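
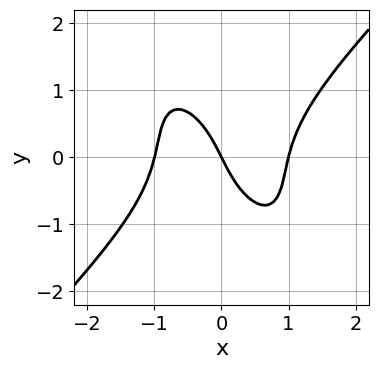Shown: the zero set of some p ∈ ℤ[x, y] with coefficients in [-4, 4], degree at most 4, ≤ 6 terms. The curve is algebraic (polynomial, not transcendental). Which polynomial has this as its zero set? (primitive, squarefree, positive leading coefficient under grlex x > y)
(a) The degree is 3 — a generic line meets the curve in up to 3 points.
(b) From the visible intercepts: one y-axis crossing is at y = 0; the x-axis gridline crossings are at x ∈ {-1, 0, 1}.
(c) These observations pin down the coefficients.

2*x^3 - x*y^2 - y^3 - 2*x - y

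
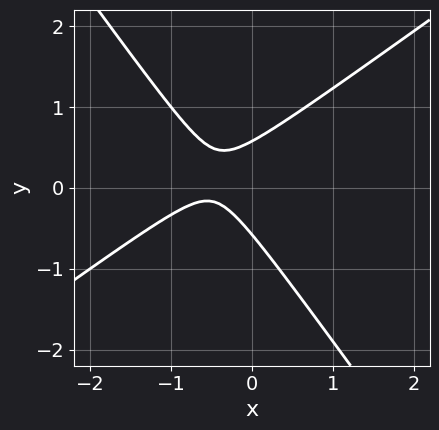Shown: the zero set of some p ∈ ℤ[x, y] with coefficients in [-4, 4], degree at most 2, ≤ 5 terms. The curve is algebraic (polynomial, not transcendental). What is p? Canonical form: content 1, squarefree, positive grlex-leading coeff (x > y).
First, the degree is 2 — a generic line meets the curve in up to 2 points.
Then, against the integer gridlines: it misses every integer gridline on the x-axis.
Finally, putting this together gives p.

3*x^2 - 2*x*y - 3*y^2 + 3*x + 1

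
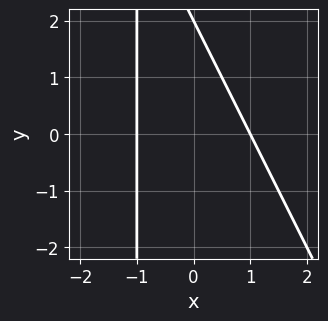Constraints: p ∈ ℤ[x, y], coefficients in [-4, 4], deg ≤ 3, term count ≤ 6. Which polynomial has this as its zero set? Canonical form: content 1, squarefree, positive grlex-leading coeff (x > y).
2*x^2 + x*y + y - 2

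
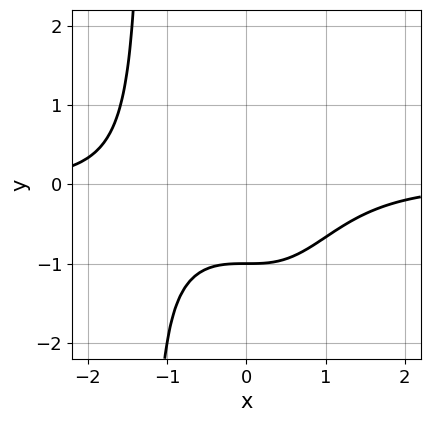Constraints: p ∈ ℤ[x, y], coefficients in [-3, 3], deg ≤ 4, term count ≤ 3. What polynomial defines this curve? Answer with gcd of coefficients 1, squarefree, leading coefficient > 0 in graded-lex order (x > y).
(a) Degree: the shape is more complex than any degree-3 curve, so deg p = 4.
(b) Reading off the gridlines: it meets the y-axis at y = -1 (among the integer gridlines); the curve avoids every integer x-axis point in the box.
(c) The integer polynomial consistent with all of this is the stated p.

x^3*y + 2*y + 2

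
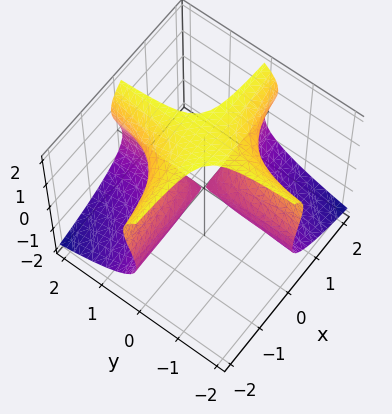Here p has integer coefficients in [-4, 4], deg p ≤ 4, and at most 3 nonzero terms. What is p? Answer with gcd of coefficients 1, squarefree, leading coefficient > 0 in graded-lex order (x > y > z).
First, deg p = 3.
Then, observable constraints: every point of the x-axis in the box is on the surface; it meets the z-axis at z = 2 (among the integer gridlines); every point of the y-axis in the box is on the surface.
Finally, together with the visible shape, these determine p as stated.

z^3 - 2*x*y - 2*z^2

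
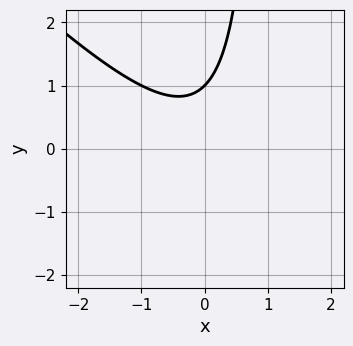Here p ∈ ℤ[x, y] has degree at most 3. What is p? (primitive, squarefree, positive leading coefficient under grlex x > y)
x^2 + x*y - y + 1

1. Degree: the shape is more complex than any degree-1 curve, so deg p = 2.
2. From the axis intercepts and sections: it meets the y-axis at y = 1 (among the integer gridlines); the curve avoids every integer x-axis point in the box.
3. Matching integer coefficients to the picture gives p.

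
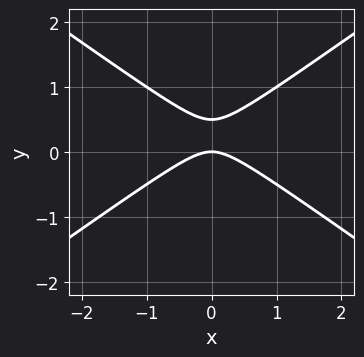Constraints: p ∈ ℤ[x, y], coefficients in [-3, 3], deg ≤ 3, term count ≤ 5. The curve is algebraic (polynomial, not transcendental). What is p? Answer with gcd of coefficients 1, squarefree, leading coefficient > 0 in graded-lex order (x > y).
x^2 - 2*y^2 + y

First, degree: no degree-1 curve has this shape, so deg p = 2.
Next, symmetries: the x ↦ −x reflection is a symmetry, so x appears only in even powers.
Next, checking where it meets the axes: it crosses the y-axis at the gridline y = 0; it meets the x-axis at x = 0 (among the integer gridlines).
Finally, the integer polynomial consistent with all of this is the stated p.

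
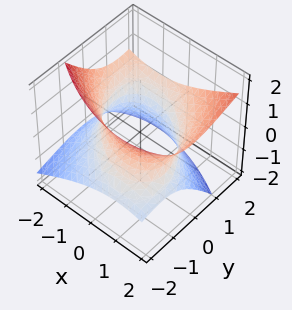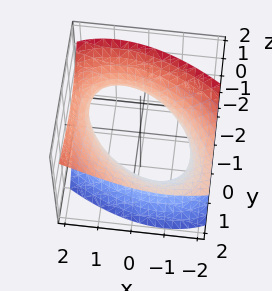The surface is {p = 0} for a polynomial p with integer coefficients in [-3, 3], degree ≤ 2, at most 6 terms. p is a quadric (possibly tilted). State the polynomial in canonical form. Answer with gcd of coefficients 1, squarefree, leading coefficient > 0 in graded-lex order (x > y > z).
x^2 + x*y + y^2 - 2*y*z - 2*z^2 - 2

1. deg p = 2. A generic line meets the surface in up to 2 points.
2. Reading off the gridlines: no z-intercept at any integer in the box.
3. Solving for integer coefficients yields p as stated.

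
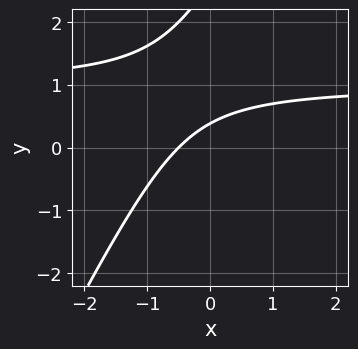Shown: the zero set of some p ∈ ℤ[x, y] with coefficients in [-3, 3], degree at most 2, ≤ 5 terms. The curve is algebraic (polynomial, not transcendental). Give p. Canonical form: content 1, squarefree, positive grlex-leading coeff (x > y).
(a) The degree is 2 — no degree-1 curve has this shape.
(b) Solving for integer coefficients yields p as stated.

2*x*y - y^2 - 2*x + 3*y - 1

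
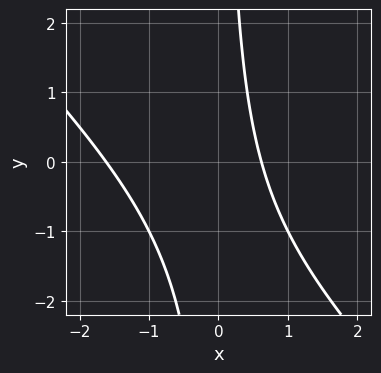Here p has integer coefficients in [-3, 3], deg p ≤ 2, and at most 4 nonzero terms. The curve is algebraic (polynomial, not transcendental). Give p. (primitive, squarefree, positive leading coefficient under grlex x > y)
1. deg p = 2.
2. From the visible intercepts: it misses every integer gridline on the y-axis.
3. Fitting integer coefficients to these (and the overall shape) gives p.

x^2 + x*y + x - 1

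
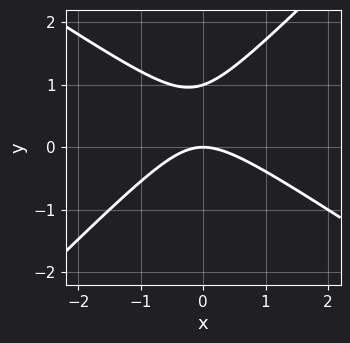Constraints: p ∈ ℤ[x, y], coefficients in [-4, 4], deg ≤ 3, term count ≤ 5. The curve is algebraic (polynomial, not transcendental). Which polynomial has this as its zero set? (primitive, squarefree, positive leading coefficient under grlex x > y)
2*x^2 + x*y - 3*y^2 + 3*y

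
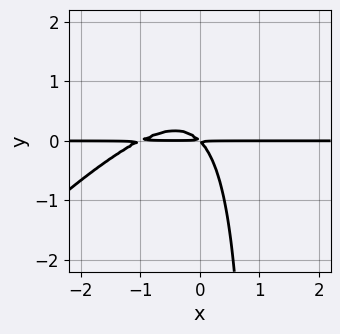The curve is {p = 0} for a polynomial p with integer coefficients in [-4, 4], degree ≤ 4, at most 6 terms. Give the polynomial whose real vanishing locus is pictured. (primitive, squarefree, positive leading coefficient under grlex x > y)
First, degree: a generic line meets the curve in up to 3 points, so deg p = 3.
Then, from the visible intercepts: the visible x-axis segment lies entirely on the curve.
Finally, putting this together gives p.

x^2*y - x*y^2 + x*y + y^2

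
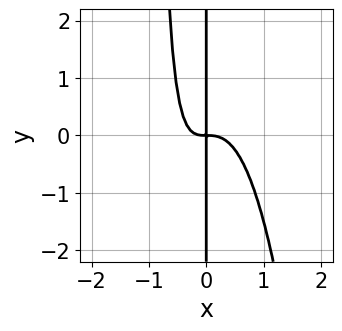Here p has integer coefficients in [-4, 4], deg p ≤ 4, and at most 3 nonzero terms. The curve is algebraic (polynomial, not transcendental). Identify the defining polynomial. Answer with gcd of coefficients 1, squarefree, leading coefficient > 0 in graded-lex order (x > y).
First, the degree is 4 — a generic line meets the curve in up to 4 points.
Then, from the visible intercepts: the visible y-axis segment lies entirely on the curve.
Finally, putting this together gives p.

3*x^4 + x^2*y + x*y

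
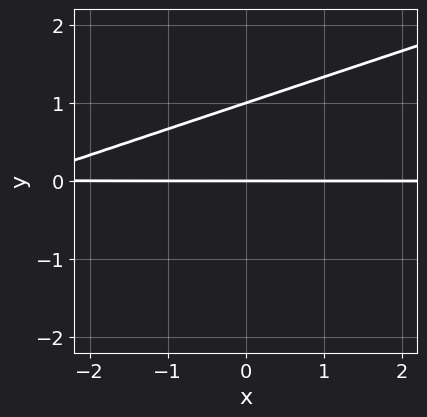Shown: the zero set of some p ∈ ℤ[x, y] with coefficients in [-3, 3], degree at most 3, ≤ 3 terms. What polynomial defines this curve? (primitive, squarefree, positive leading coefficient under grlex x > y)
x*y - 3*y^2 + 3*y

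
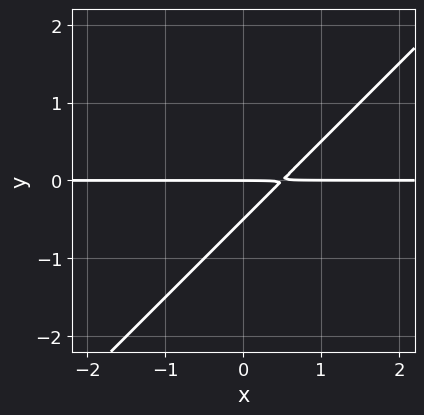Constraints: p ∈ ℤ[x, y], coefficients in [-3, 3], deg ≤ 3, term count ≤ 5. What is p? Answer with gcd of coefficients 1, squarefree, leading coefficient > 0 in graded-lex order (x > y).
Degree: no degree-1 curve has this shape, so deg p = 2.
Checking where it meets the axes: the visible x-axis segment lies entirely on the curve; it meets the y-axis at y = 0 (among the integer gridlines).
Fitting integer coefficients to these (and the overall shape) gives p.

2*x*y - 2*y^2 - y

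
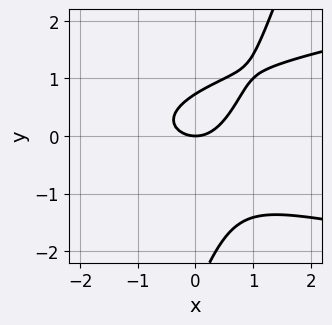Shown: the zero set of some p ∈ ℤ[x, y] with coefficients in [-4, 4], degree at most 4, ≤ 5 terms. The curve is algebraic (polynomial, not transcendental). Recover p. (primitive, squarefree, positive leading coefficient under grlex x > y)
3*x*y^2 - y^3 - 2*x^2 - 2*y^2 + 2*y

1. The degree is 3 — the shape is more complex than any degree-2 curve.
2. Against the integer gridlines: it crosses the y-axis at the gridline y = 0; it meets the x-axis at x = 0 (among the integer gridlines).
3. These observations pin down the coefficients.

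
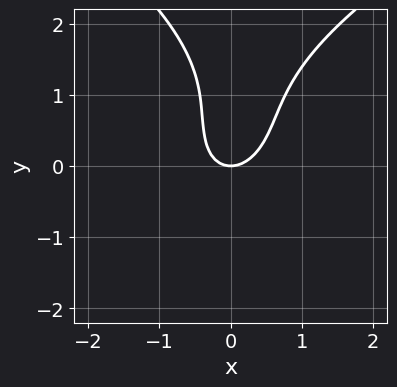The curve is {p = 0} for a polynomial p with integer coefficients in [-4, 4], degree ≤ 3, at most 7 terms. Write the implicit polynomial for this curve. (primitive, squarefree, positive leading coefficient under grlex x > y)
y^3 - 3*x^2 + x*y - 2*y^2 + 2*y

(a) Degree: no degree-2 curve has this shape, so deg p = 3.
(b) Observable constraints: it meets the y-axis at y = 0 (among the integer gridlines); it meets the x-axis at x = 0 (among the integer gridlines).
(c) Fitting integer coefficients to these (and the overall shape) gives p.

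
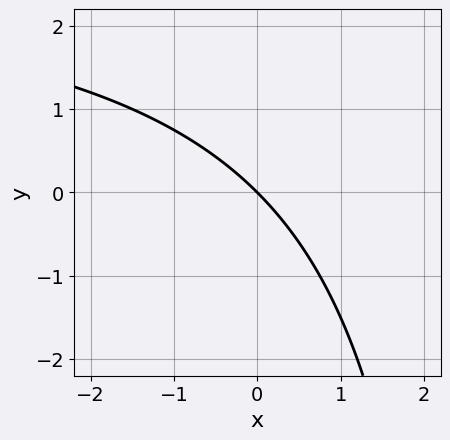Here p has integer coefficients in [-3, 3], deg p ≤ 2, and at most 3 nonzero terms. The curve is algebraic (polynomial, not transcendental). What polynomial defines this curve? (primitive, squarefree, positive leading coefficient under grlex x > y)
Degree: the shape is more complex than any degree-1 curve, so deg p = 2.
Checking where it meets the axes: it meets the y-axis at y = 0 (among the integer gridlines); one x-axis crossing is at x = 0.
Assembling these constraints gives the stated polynomial.

x*y - 3*x - 3*y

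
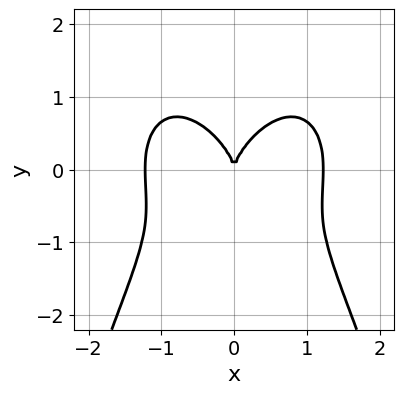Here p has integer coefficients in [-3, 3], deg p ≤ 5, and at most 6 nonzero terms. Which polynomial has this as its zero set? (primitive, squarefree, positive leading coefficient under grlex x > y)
2*x^4 + x^2*y^2 + 2*y^3 - 3*x^2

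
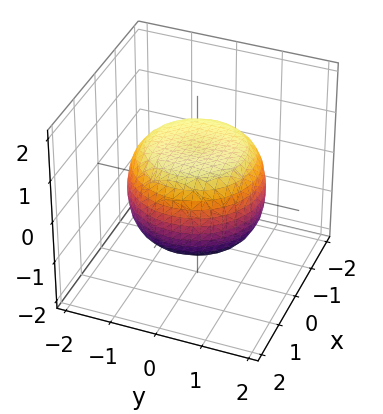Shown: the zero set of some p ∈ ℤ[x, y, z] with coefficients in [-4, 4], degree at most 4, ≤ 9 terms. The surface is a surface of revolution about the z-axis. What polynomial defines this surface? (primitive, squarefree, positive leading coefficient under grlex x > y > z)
x^4 + 2*x^2*y^2 + y^4 - x^2 - y^2 + 2*z^2 - 2

The degree is 4 — no degree-3 surface has this shape.
Symmetries: rotational symmetry about the z-axis ⇒ p depends on x, y only through x² + y².
Observable constraints: a circular section at z = 0 has radius between 1 and 2; among the integer gridlines, it crosses the z-axis at z ∈ {-1, 1}.
Fitting integer coefficients to these (and the overall shape) gives p.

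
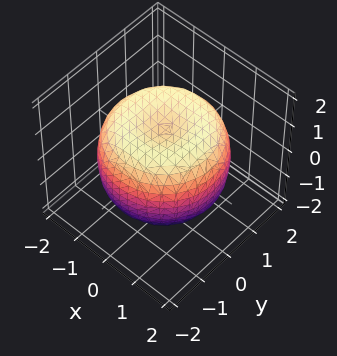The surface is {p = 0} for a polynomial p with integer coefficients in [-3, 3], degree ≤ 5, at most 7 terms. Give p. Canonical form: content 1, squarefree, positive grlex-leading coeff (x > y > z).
First, degree: the shape is more complex than any degree-3 surface, so deg p = 4.
Next, symmetries: rotational symmetry about the z-axis ⇒ p depends on x, y only through x² + y².
Next, from the visible intercepts: the z-axis gridline crossings are at z ∈ {-1, 1}; a circular section at z = 1 has radius between 1 and 2.
Finally, together with the visible shape, these determine p as stated.

x^4 + 2*x^2*y^2 + y^4 - 2*x^2 - 2*y^2 + 2*z^2 - 2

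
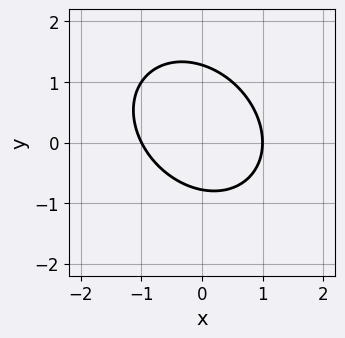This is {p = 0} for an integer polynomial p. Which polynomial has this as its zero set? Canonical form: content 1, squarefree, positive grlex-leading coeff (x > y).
1. Degree: the shape is more complex than any degree-1 curve, so deg p = 2.
2. Reading off the gridlines: among the integer gridlines, it crosses the x-axis at x ∈ {-1, 1}.
3. Together with the visible shape, these determine p as stated.

2*x^2 + x*y + 2*y^2 - y - 2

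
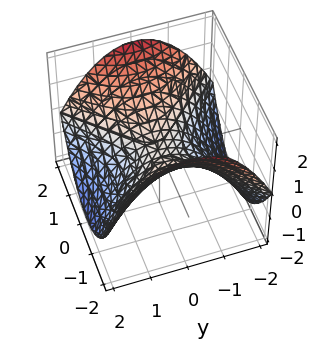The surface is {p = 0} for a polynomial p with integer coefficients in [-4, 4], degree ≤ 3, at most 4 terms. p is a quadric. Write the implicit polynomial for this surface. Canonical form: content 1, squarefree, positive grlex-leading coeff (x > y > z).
(a) deg p = 2. A saddle surface; a quadric.
(b) Symmetries: the y ↦ −y reflection is a symmetry, so y appears only in even powers; it's symmetric under x → −x, forcing even powers of x.
(c) Against the integer gridlines: one y-axis crossing is at y = 0; it crosses the z-axis at the gridline z = 0; one x-axis crossing is at x = 0.
(d) Assembling these constraints gives the stated polynomial.

x^2 - y^2 - 2*z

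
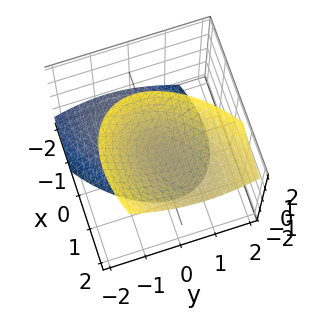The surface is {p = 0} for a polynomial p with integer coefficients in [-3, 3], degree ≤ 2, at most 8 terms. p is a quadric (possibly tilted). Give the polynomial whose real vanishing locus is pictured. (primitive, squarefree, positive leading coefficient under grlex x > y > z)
1. I count 2 distinct pieces. They look like related sheets of one shape, so recover p as a whole.
2. The degree is 2 — a generic line meets the surface in up to 2 points.
3. Reading off the gridlines: it misses every integer gridline on the x-axis; the z-axis gridline crossings are at z ∈ {-1, 1}; the surface avoids every integer y-axis point in the box.
4. Solving for integer coefficients yields p as stated.

2*x^2 - 2*x*y - 3*x*z + 3*y^2 - 2*z^2 + 2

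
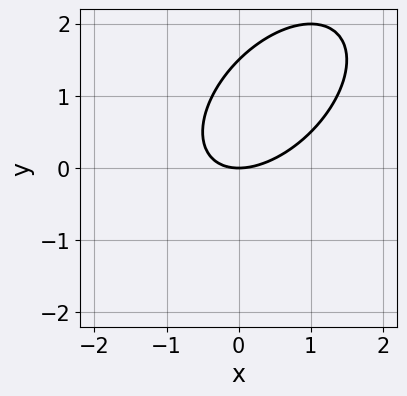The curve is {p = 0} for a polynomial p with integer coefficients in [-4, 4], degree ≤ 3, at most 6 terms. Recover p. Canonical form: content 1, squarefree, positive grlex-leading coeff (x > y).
2*x^2 - 2*x*y + 2*y^2 - 3*y

First, deg p = 2. A generic line meets the curve in up to 2 points.
Next, from the axis intercepts and sections: it meets the y-axis at y = 0 (among the integer gridlines); one x-axis crossing is at x = 0.
Finally, together with the visible shape, these determine p as stated.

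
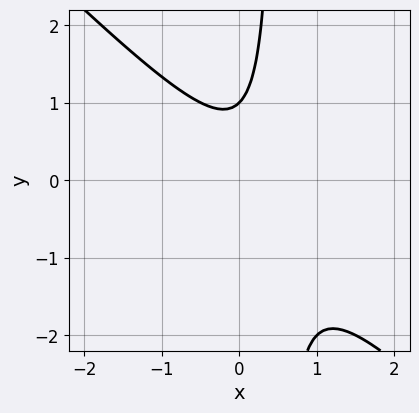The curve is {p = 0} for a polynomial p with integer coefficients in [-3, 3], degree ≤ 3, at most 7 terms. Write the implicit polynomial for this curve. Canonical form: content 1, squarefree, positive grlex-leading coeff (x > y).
First, degree: no degree-1 curve has this shape, so deg p = 2.
Next, checking where it meets the axes: no x-intercept at any integer in the box; one y-axis crossing is at y = 1.
Finally, solving for integer coefficients yields p as stated.

2*x^2 + 2*x*y - x - y + 1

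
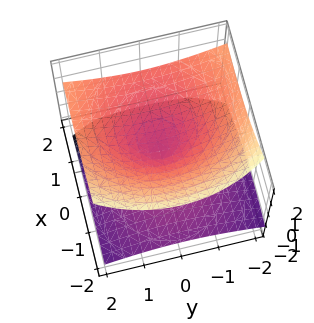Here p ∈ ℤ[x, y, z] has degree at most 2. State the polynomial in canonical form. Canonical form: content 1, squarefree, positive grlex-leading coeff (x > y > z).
(a) The degree is 2 — a generic line meets the surface in up to 2 points.
(b) Observable constraints: it crosses the z-axis at the gridline z = 0; it crosses the y-axis at the gridline y = 0; it crosses the x-axis at the gridline x = 0.
(c) Matching integer coefficients to the picture gives p.

x^2 - 2*x*z + y^2 - 3*z^2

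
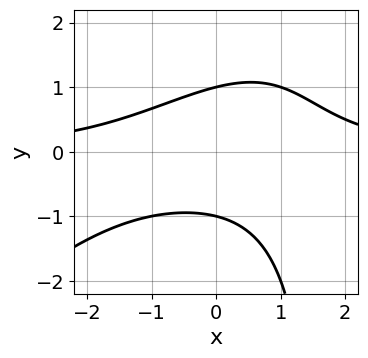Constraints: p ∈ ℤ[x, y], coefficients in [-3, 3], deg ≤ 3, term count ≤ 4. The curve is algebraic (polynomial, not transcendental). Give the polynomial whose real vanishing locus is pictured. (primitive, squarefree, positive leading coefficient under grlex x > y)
deg p = 3.
Observable constraints: among the integer gridlines, it crosses the y-axis at y ∈ {-1, 1}; no x-intercept at any integer in the box.
Together with the visible shape, these determine p as stated.

x^2*y - x*y^2 + 2*y^2 - 2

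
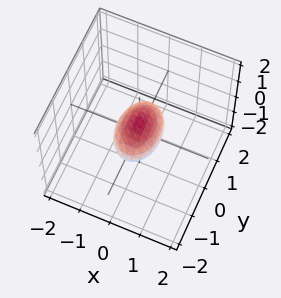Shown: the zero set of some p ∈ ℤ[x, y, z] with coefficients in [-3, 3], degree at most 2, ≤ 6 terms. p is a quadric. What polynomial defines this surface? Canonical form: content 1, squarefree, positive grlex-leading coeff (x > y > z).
The degree is 2 — bounded and convex; a quadric.
Symmetries: mirror symmetry y ↦ −y ⇒ only even powers of y; the z ↦ −z reflection is a symmetry, so z appears only in even powers; mirror symmetry x ↦ −x ⇒ only even powers of x.
Observable constraints: among the integer gridlines, it crosses the y-axis at y ∈ {-1, 1}.
These observations pin down the coefficients.

2*x^2 + y^2 + 3*z^2 - 1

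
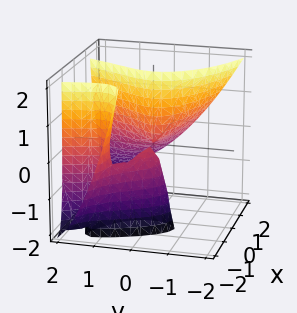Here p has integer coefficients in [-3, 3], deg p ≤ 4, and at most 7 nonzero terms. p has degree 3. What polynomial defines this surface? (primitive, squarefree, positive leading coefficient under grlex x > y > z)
x^3 + 3*x^2*y + 2*x^2*z + 3*x*z - 3*y^2

(a) The picture has 2 separate pieces. They look like related sheets of one shape, so recover p as a whole.
(b) deg p = 3. No degree-2 surface has this shape.
(c) Observable constraints: it crosses the y-axis at the gridline y = 0; one x-axis crossing is at x = 0.
(d) Putting this together gives p. Check: (0, 0, -2) on the z-axis lies on the surface, and p(0, 0, -2) = 0. ✓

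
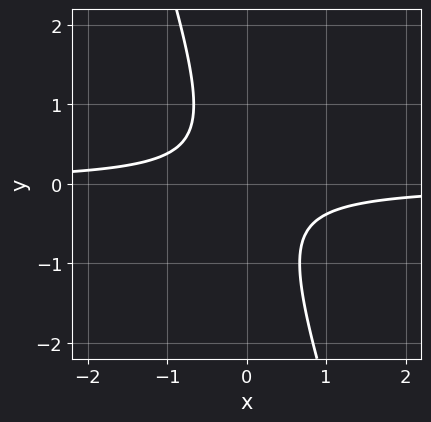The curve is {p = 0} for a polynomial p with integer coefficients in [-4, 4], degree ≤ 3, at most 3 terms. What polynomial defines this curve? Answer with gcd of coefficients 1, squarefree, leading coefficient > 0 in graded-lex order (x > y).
deg p = 2. A generic line meets the curve in up to 2 points.
Checking where it meets the axes: no x-intercept at any integer in the box; the curve avoids every integer y-axis point in the box.
Matching integer coefficients to the picture gives p.

3*x*y + y^2 + 1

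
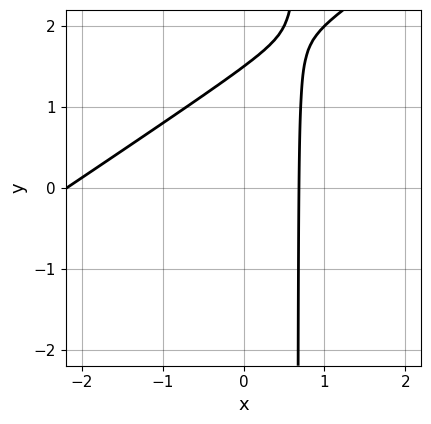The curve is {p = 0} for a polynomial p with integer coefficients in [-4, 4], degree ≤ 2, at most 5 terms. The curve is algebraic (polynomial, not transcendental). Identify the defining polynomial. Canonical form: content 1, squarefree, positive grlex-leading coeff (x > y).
First, deg p = 2. A generic line meets the curve in up to 2 points.
Finally, matching integer coefficients to the picture gives p.

2*x^2 - 3*x*y + 3*x + 2*y - 3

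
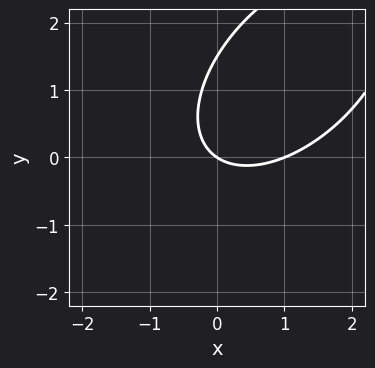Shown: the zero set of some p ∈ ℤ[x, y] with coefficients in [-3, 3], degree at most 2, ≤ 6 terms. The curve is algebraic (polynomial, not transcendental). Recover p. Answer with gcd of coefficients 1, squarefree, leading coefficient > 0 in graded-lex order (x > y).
1. Degree: a generic line meets the curve in up to 2 points, so deg p = 2.
2. Reading off the gridlines: it crosses the y-axis at the gridline y = 0; the x-axis gridline crossings are at x ∈ {0, 1}.
3. Fitting integer coefficients to these (and the overall shape) gives p.

2*x^2 - 2*x*y + 2*y^2 - 2*x - 3*y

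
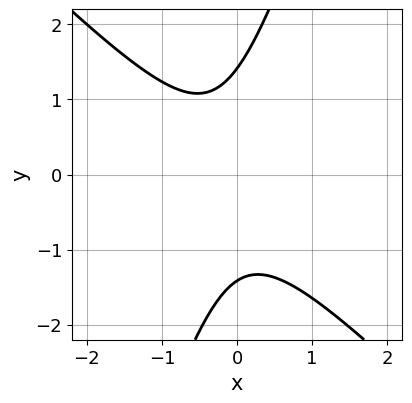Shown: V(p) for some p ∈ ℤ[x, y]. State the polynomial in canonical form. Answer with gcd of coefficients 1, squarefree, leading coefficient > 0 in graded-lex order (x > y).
First, deg p = 2. The shape is more complex than any degree-1 curve.
Then, against the integer gridlines: the curve avoids every integer x-axis point in the box.
Finally, the integer polynomial consistent with all of this is the stated p.

3*x^2 + 2*x*y - y^2 + x + 2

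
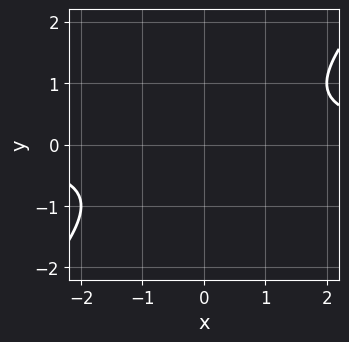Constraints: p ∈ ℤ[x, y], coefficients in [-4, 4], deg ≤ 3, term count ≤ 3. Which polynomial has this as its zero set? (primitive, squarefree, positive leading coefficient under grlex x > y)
The degree is 2 — no degree-1 curve has this shape.
Against the integer gridlines: it misses every integer gridline on the y-axis; the curve avoids every integer x-axis point in the box.
The integer polynomial consistent with all of this is the stated p.

x*y - y^2 - 1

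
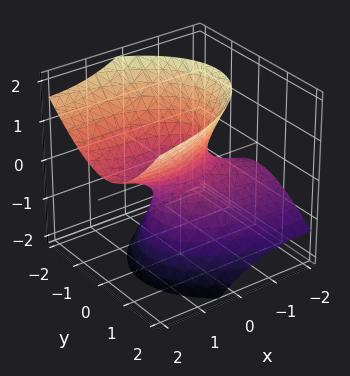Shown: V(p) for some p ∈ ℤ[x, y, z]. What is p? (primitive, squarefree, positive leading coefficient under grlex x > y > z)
x^2 - 3*x*z + 3*y^2 + y*z - 2*z^2 - 1

deg p = 2. A generic line meets the surface in up to 2 points.
Against the integer gridlines: the surface avoids every integer z-axis point in the box; among the integer gridlines, it crosses the x-axis at x ∈ {-1, 1}.
Assembling these constraints gives the stated polynomial.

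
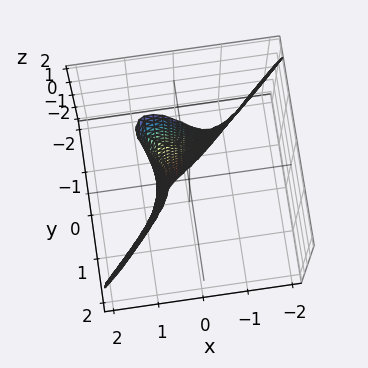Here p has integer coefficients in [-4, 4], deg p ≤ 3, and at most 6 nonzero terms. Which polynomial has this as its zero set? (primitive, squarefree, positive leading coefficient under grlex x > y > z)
3*x^3 + 2*x*y*z - 3*y^3 - 1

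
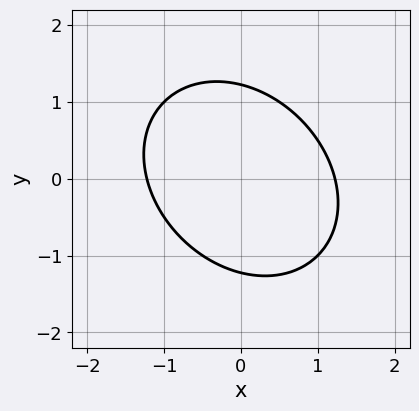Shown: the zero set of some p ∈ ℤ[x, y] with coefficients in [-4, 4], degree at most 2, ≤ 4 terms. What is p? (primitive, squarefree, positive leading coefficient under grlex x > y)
2*x^2 + x*y + 2*y^2 - 3

First, deg p = 2. A generic line meets the curve in up to 2 points.
Finally, solving for integer coefficients yields p as stated.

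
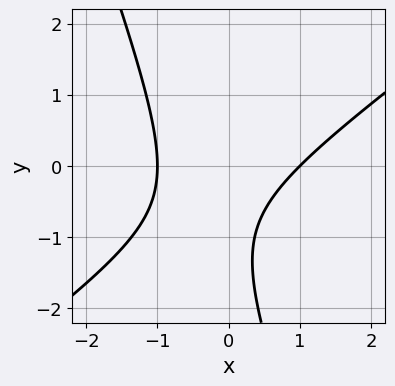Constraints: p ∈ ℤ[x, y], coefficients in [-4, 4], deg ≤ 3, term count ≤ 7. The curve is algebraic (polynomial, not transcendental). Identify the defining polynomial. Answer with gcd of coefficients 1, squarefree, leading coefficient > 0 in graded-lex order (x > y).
2*x^2 - 2*x*y - y^2 - 2*y - 2

First, deg p = 2.
Next, against the integer gridlines: it misses every integer gridline on the y-axis; the x-axis gridline crossings are at x ∈ {-1, 1}.
Finally, matching integer coefficients to the picture gives p.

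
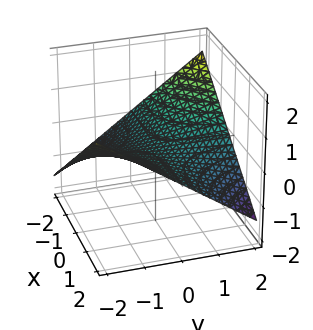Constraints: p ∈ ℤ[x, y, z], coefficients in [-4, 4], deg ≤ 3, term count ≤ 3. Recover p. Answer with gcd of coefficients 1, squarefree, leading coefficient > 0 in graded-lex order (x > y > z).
x*y + 3*z

Degree: a hyperbolic paraboloid; a quadric, so deg p = 2.
Against the integer gridlines: the visible x-axis segment lies entirely on the surface; it meets the z-axis at z = 0 (among the integer gridlines); the visible y-axis segment lies entirely on the surface.
Together with the visible shape, these determine p as stated.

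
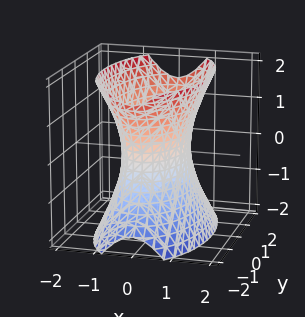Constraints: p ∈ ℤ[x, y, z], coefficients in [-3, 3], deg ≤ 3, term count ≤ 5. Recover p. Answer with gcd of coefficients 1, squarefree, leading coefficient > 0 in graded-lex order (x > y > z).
The degree is 2 — an hourglass — one-sheet hyperboloid; a quadric.
Symmetries: the x ↦ −x reflection is a symmetry, so x appears only in even powers; it's symmetric under y → −y, forcing even powers of y; the z ↦ −z reflection is a symmetry, so z appears only in even powers.
Against the integer gridlines: it misses every integer gridline on the z-axis.
Fitting integer coefficients to these (and the overall shape) gives p.

3*x^2 + y^2 - z^2 - 2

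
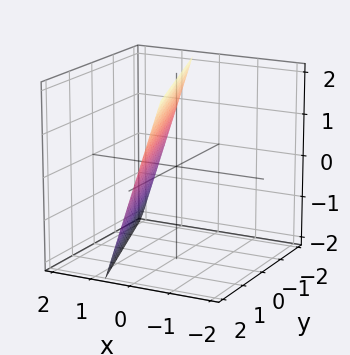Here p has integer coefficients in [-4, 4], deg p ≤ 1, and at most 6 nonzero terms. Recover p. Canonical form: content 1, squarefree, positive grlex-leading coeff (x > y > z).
1. deg p = 1.
2. From the visible intercepts: one y-axis crossing is at y = 2; it meets the z-axis at z = 2 (among the integer gridlines).
3. Assembling these constraints gives the stated polynomial.

3*x + y + z - 2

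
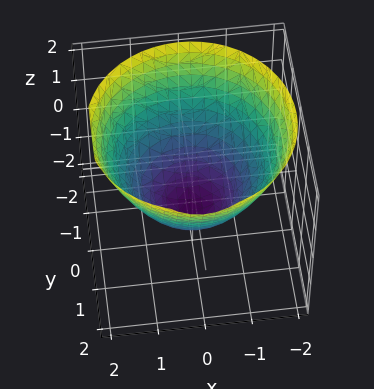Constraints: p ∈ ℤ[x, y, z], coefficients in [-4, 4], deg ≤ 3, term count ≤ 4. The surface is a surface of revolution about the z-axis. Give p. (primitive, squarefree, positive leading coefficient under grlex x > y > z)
2*x^2 + 2*y^2 - 3*z - 3

1. The degree is 2 — the shape is more complex than any degree-1 surface.
2. Symmetries: the z-axis is an axis of rotation, so x and y enter only as x² + y².
3. Checking where it meets the axes: a circular section at z = 0 has radius between 1 and 2; one z-axis crossing is at z = -1.
4. Together with the visible shape, these determine p as stated.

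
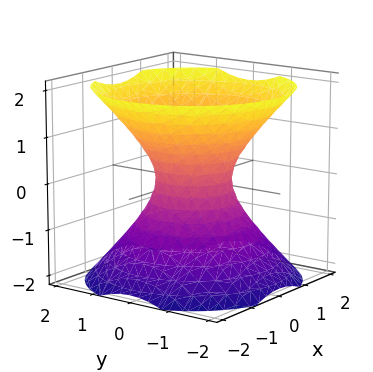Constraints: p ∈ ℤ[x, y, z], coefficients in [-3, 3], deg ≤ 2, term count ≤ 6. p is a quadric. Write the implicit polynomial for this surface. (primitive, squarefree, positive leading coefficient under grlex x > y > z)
3*x^2 + 3*y^2 - 3*z^2 - 2

First, degree: an hourglass — one-sheet hyperboloid; a quadric, so deg p = 2.
Then, symmetries: rotational symmetry about the z-axis ⇒ p depends on x, y only through x² + y²; mirror symmetry z ↦ −z ⇒ only even powers of z.
Then, from the axis intercepts and sections: a circular section at z = -1 has radius between 1 and 2; it misses every integer gridline on the z-axis.
Finally, the integer polynomial consistent with all of this is the stated p.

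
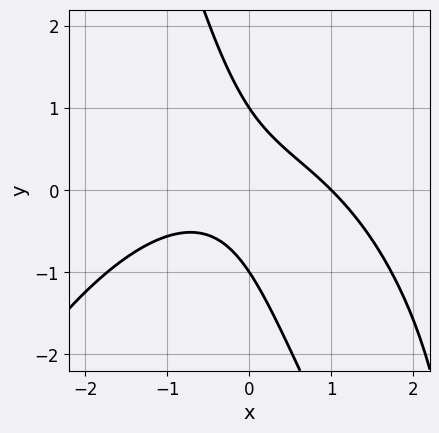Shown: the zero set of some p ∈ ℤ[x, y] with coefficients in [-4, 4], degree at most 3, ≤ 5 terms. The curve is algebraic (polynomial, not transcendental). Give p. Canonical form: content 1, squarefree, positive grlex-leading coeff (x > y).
1. The degree is 3 — no degree-2 curve has this shape.
2. Reading off the gridlines: the y-axis gridline crossings are at y ∈ {-1, 1}; one x-axis crossing is at x = 1.
3. The integer polynomial consistent with all of this is the stated p.

x^3 + 3*x*y + y^2 - 1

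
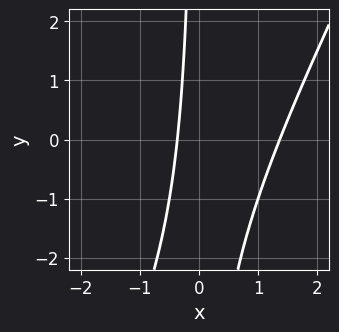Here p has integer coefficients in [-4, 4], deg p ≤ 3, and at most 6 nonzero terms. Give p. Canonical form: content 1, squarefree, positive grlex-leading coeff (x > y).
2*x^2 - x*y - 2*x - 1

First, degree: no degree-1 curve has this shape, so deg p = 2.
Then, from the axis intercepts and sections: it misses every integer gridline on the y-axis.
Finally, putting this together gives p.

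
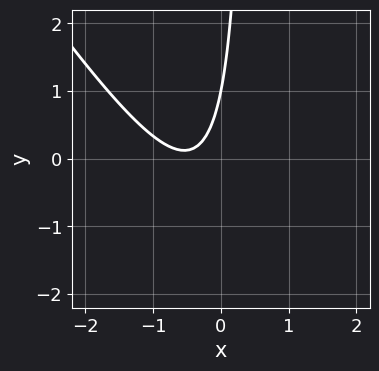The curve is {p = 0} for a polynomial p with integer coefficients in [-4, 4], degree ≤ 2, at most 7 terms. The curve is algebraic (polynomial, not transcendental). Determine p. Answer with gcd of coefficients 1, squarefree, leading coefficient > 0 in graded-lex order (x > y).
3*x^2 + 2*x*y + 3*x - y + 1

1. deg p = 2. A generic line meets the curve in up to 2 points.
2. Observable constraints: no x-intercept at any integer in the box; one y-axis crossing is at y = 1.
3. The integer polynomial consistent with all of this is the stated p.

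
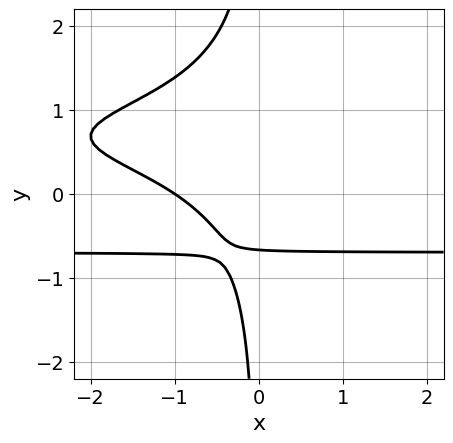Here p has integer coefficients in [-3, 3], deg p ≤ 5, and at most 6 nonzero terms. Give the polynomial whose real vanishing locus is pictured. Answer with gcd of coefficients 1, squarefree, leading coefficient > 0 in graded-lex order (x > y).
3*x*y^3 - 2*x*y^2 + 2*x + 3*y + 2

(a) Degree: a generic line meets the curve in up to 4 points, so deg p = 4.
(b) Against the integer gridlines: it meets the x-axis at x = -1 (among the integer gridlines).
(c) Fitting integer coefficients to these (and the overall shape) gives p.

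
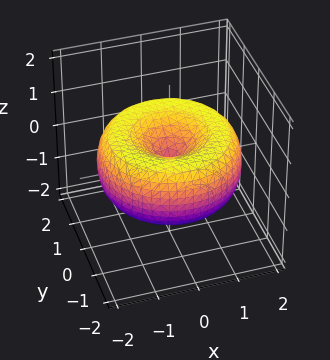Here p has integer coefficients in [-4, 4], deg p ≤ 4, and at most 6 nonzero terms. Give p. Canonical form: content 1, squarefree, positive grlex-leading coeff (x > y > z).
x^4 + 2*x^2*y^2 + y^4 - 3*x^2 - 3*y^2 + 3*z^2

Degree: a generic line meets the surface in up to 4 points, so deg p = 4.
Symmetries: rotational symmetry about the z-axis ⇒ p depends on x, y only through x² + y².
Reading off the gridlines: it meets the y-axis at y = 0 (among the integer gridlines); a circular section at z = 0 has radius between 1 and 2; it crosses the z-axis at the gridline z = 0.
Assembling these constraints gives the stated polynomial.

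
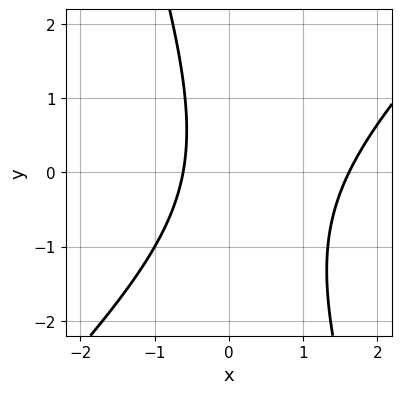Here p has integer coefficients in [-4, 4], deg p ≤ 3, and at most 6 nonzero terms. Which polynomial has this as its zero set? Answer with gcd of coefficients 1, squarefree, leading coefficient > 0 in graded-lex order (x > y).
3*x^2 - 2*x*y - y^2 - 3*x - 3

(a) The degree is 2 — the shape is more complex than any degree-1 curve.
(b) From the axis intercepts and sections: it misses every integer gridline on the y-axis.
(c) Assembling these constraints gives the stated polynomial.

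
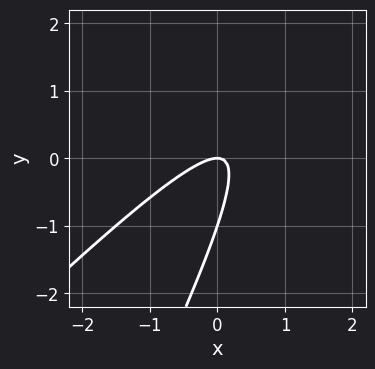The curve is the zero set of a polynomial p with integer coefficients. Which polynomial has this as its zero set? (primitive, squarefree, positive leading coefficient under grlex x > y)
2*x^2 - 3*x*y + y^2 + y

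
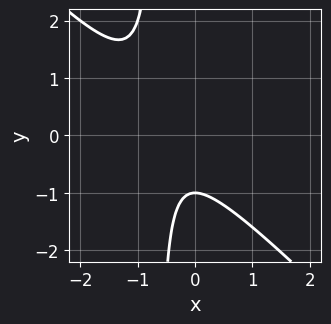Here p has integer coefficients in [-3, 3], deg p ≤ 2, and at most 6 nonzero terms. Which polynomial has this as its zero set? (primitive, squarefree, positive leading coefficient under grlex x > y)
3*x^2 + 3*x*y + 3*x + 2*y + 2

(a) Degree: a generic line meets the curve in up to 2 points, so deg p = 2.
(b) Against the integer gridlines: it crosses the y-axis at the gridline y = -1; the curve avoids every integer x-axis point in the box.
(c) These observations pin down the coefficients.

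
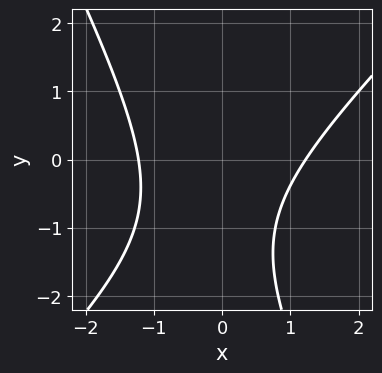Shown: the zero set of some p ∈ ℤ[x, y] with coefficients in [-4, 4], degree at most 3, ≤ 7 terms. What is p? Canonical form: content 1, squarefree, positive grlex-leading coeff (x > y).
2*x^2 - x*y - y^2 - 2*y - 3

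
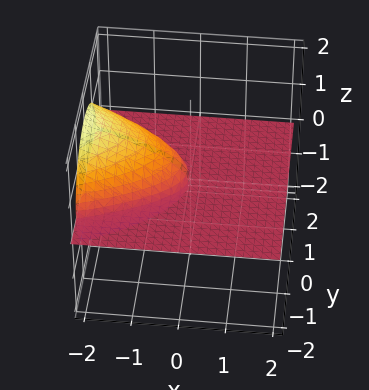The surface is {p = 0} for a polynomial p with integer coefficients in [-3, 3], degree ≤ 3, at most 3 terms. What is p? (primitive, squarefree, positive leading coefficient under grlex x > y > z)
y^2*z + z^3 + x*z

First, I count 2 distinct pieces. Treating them together as one polynomial.
Next, deg p = 3. A generic line meets the surface in up to 3 points.
Then, reading off the gridlines: one z-axis crossing is at z = 0; every point of the x-axis in the box is on the surface; the visible y-axis segment lies entirely on the surface.
Finally, the integer polynomial consistent with all of this is the stated p.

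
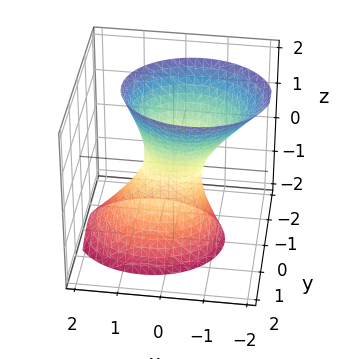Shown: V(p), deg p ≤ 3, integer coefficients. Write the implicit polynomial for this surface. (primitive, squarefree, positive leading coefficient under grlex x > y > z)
2*x^2 + x*z + 3*y^2 - z^2 - 1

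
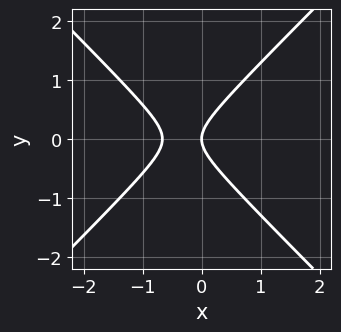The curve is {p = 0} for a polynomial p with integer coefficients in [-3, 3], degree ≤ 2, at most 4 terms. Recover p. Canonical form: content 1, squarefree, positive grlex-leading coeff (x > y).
1. Degree: a generic line meets the curve in up to 2 points, so deg p = 2.
2. Symmetries: mirror symmetry y ↦ −y ⇒ only even powers of y.
3. From the visible intercepts: it meets the x-axis at x = 0 (among the integer gridlines); it crosses the y-axis at the gridline y = 0.
4. Assembling these constraints gives the stated polynomial.

3*x^2 - 3*y^2 + 2*x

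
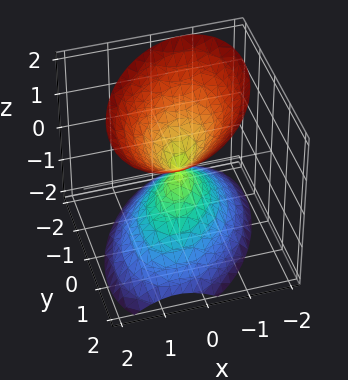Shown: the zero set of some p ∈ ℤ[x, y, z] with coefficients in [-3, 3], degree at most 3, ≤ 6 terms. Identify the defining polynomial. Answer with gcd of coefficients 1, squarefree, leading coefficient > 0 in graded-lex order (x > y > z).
3*x^2 - 2*x*y + 2*y^2 - 2*z^2

1. The picture has 2 separate pieces.
2. deg p = 2.
3. Reading off the gridlines: one y-axis crossing is at y = 0; one z-axis crossing is at z = 0.
4. These observations pin down the coefficients.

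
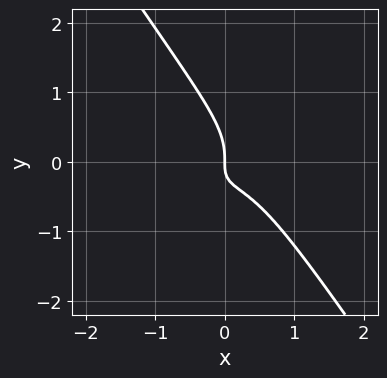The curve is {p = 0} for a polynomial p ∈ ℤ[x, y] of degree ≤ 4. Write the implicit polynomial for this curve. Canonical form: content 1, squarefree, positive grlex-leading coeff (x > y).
First, degree: a generic line meets the curve in up to 3 points, so deg p = 3.
Then, reading off the gridlines: one x-axis crossing is at x = 0; it meets the y-axis at y = 0 (among the integer gridlines).
Finally, fitting integer coefficients to these (and the overall shape) gives p.

2*x^3 + 2*x*y^2 + 2*y^3 + 2*x*y + x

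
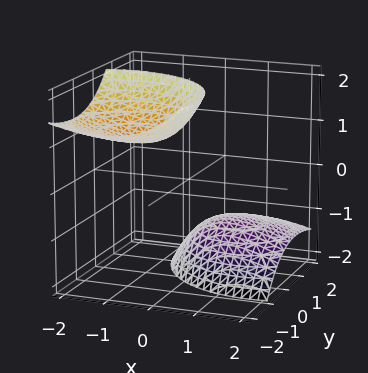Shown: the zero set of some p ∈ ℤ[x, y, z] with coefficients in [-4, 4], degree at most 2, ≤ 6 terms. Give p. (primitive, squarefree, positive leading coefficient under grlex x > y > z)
There are 2 components. Treating them together as one polynomial.
The degree is 2 — the shape is more complex than any degree-1 surface.
From the visible intercepts: it misses every integer gridline on the y-axis; no x-intercept at any integer in the box.
Assembling these constraints gives the stated polynomial.

2*x^2 + 3*x*z + 2*y^2 + 3*y*z - z^2 + 3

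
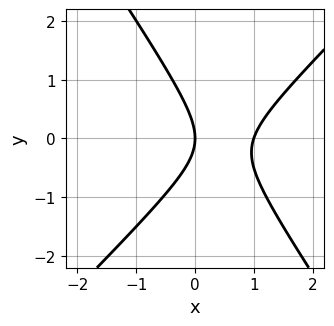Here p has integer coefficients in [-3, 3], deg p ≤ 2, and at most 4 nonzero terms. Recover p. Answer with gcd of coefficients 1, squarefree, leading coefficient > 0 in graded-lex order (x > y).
3*x^2 - x*y - 2*y^2 - 3*x

(a) deg p = 2.
(b) From the visible intercepts: it crosses the y-axis at the gridline y = 0; the x-axis gridline crossings are at x ∈ {0, 1}.
(c) The integer polynomial consistent with all of this is the stated p.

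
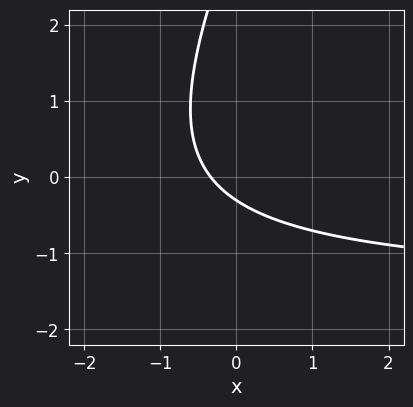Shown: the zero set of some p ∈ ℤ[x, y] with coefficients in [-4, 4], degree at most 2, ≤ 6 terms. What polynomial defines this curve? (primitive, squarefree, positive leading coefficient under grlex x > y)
2*x*y - y^2 + 3*x + 3*y + 1

First, deg p = 2.
Finally, matching integer coefficients to the picture gives p.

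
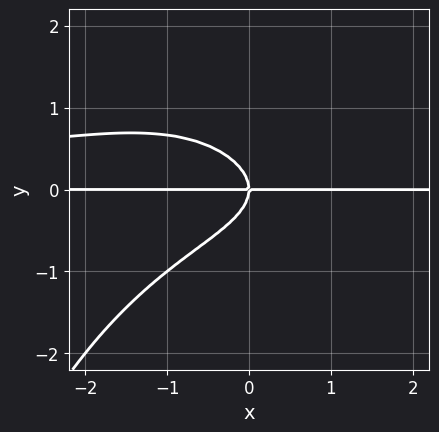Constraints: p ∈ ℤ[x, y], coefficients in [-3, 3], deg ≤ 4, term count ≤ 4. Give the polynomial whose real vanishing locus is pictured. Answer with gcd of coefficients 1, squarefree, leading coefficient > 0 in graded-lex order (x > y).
x^2*y^2 + 3*y^3 + 2*x*y

First, the degree is 4 — a generic line meets the curve in up to 4 points.
Next, from the visible intercepts: every point of the x-axis in the box is on the curve; it crosses the y-axis at the gridline y = 0.
Finally, matching integer coefficients to the picture gives p.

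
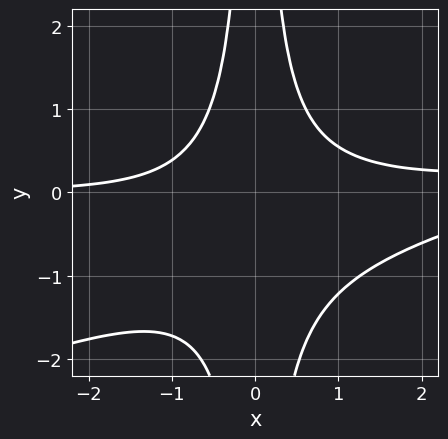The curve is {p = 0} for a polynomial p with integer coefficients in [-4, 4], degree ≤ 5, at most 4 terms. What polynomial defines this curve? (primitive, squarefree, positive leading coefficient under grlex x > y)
x^3*y - 3*x^2*y^2 - 3*x^2*y + 2

1. deg p = 4. A generic line meets the curve in up to 4 points.
2. From the visible intercepts: the curve avoids every integer x-axis point in the box; no y-intercept at any integer in the box.
3. Assembling these constraints gives the stated polynomial.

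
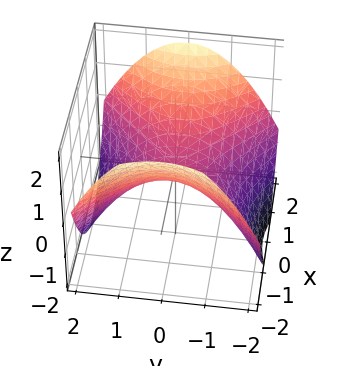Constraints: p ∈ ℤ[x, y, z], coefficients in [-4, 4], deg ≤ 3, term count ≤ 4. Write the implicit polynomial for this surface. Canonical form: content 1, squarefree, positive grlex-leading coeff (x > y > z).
(a) The degree is 2 — a hyperbolic paraboloid; a quadric.
(b) Symmetries: mirror symmetry y ↦ −y ⇒ only even powers of y; mirror symmetry x ↦ −x ⇒ only even powers of x.
(c) From the visible intercepts: one z-axis crossing is at z = 0; it meets the x-axis at x = 0 (among the integer gridlines).
(d) Assembling these constraints gives the stated polynomial.

x^2 - y^2 - 2*z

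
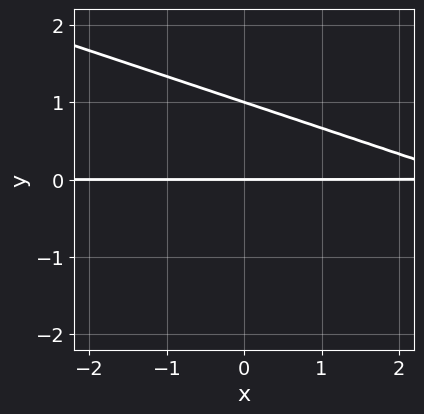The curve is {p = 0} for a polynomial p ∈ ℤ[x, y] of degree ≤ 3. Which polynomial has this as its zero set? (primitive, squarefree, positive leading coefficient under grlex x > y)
x*y + 3*y^2 - 3*y

First, deg p = 2. A generic line meets the curve in up to 2 points.
Next, from the axis intercepts and sections: among the integer gridlines, it crosses the y-axis at y ∈ {0, 1}; every point of the x-axis in the box is on the curve.
Finally, fitting integer coefficients to these (and the overall shape) gives p.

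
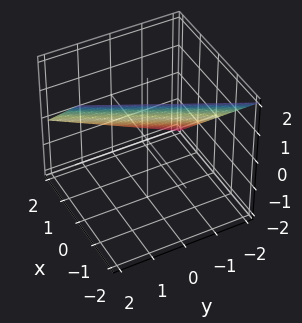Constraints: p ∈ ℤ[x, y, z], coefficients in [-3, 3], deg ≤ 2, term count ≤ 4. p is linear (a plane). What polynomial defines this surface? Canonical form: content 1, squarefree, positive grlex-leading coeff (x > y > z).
deg p = 1.
Reading off the gridlines: it meets the y-axis at y = -2 (among the integer gridlines); it meets the x-axis at x = 1 (among the integer gridlines).
These observations pin down the coefficients.

2*x - y + 2*z - 2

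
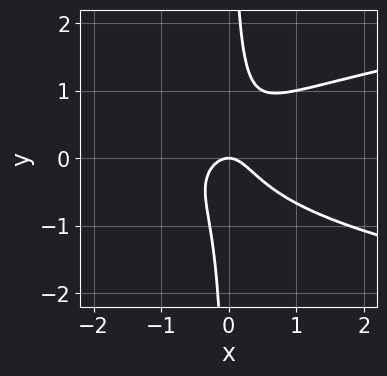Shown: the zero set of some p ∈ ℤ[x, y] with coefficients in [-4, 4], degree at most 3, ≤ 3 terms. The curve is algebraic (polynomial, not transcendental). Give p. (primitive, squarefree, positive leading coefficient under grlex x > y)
3*x*y^2 - 2*x^2 - y

First, deg p = 3. A generic line meets the curve in up to 3 points.
Next, from the axis intercepts and sections: one y-axis crossing is at y = 0; it crosses the x-axis at the gridline x = 0.
Finally, these observations pin down the coefficients.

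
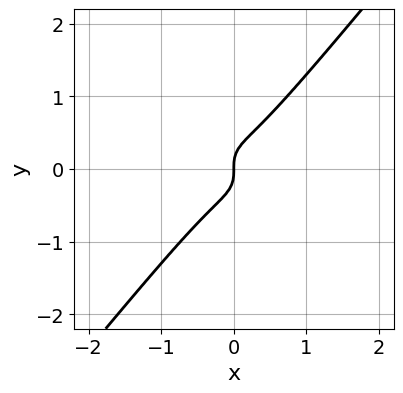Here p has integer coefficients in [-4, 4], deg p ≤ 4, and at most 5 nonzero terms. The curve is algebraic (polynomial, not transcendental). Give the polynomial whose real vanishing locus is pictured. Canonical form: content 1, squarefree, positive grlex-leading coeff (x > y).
deg p = 3. The shape is more complex than any degree-2 curve.
Checking where it meets the axes: one y-axis crossing is at y = 0; one x-axis crossing is at x = 0.
Together with the visible shape, these determine p as stated.

3*x^3 + 2*x^2*y - 3*y^3 + x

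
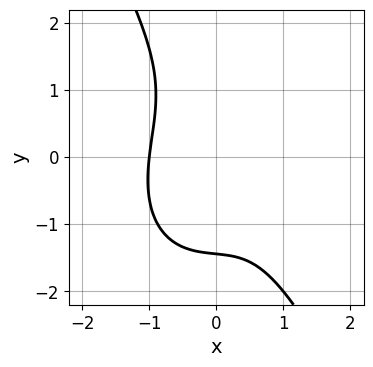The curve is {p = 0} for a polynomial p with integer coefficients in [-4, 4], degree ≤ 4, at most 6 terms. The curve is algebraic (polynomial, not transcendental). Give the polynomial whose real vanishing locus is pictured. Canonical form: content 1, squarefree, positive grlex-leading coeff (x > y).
3*x^3 + x*y^2 + y^3 + x*y + 3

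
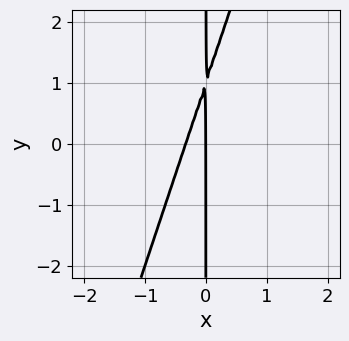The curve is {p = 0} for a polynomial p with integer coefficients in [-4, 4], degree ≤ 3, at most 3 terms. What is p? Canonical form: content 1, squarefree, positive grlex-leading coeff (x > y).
1. deg p = 2. No degree-1 curve has this shape.
2. From the axis intercepts and sections: the visible y-axis segment lies entirely on the curve; one x-axis crossing is at x = 0.
3. Putting this together gives p.

3*x^2 - x*y + x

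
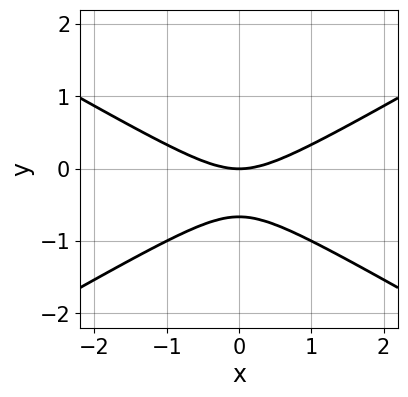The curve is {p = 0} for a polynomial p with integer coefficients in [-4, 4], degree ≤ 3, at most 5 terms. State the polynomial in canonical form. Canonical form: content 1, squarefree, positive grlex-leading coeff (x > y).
x^2 - 3*y^2 - 2*y

1. deg p = 2.
2. Symmetries: the x ↦ −x reflection is a symmetry, so x appears only in even powers.
3. From the axis intercepts and sections: it crosses the y-axis at the gridline y = 0; it crosses the x-axis at the gridline x = 0.
4. These observations pin down the coefficients.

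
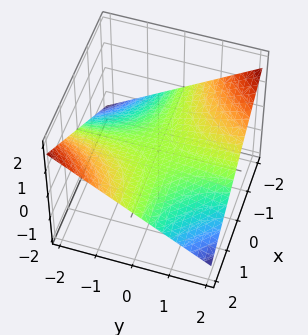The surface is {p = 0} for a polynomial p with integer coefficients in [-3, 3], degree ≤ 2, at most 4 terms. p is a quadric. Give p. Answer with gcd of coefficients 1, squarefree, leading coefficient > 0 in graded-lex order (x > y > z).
x*y + 3*z

deg p = 2.
Observable constraints: it crosses the z-axis at the gridline z = 0; every point of the y-axis in the box is on the surface.
Solving for integer coefficients yields p as stated.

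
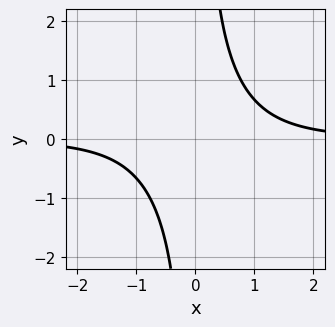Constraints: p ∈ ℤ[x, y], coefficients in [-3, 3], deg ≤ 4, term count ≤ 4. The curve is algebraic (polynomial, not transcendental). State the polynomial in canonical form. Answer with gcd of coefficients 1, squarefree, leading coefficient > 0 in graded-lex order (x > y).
x^3*y + 2*x*y - 2

1. The degree is 4 — the shape is more complex than any degree-3 curve.
2. Observable constraints: the curve avoids every integer x-axis point in the box; the curve avoids every integer y-axis point in the box.
3. Together with the visible shape, these determine p as stated.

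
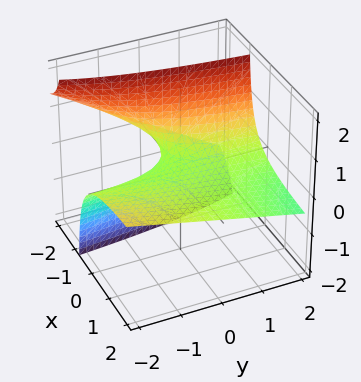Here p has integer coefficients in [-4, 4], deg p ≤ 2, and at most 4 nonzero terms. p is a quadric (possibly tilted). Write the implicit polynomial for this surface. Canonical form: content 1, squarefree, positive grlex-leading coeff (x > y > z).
x*y + 3*x*z + 3*z

deg p = 2. No degree-1 surface has this shape.
From the visible intercepts: it meets the z-axis at z = 0 (among the integer gridlines); the visible y-axis segment lies entirely on the surface; every point of the x-axis in the box is on the surface.
Solving for integer coefficients yields p as stated.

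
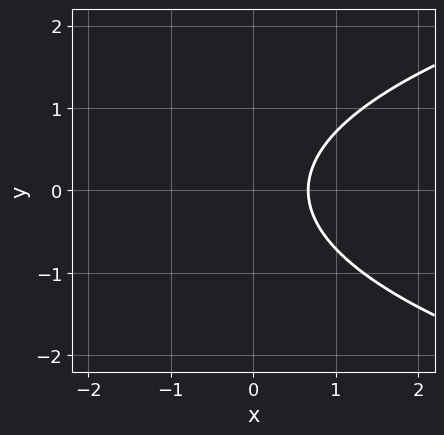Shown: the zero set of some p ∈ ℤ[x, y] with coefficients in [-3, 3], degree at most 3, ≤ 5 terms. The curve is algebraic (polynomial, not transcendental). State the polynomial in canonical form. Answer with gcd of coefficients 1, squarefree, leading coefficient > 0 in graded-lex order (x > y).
2*y^2 - 3*x + 2

(a) deg p = 2.
(b) Symmetries: the y ↦ −y reflection is a symmetry, so y appears only in even powers.
(c) Against the integer gridlines: the curve avoids every integer y-axis point in the box.
(d) Assembling these constraints gives the stated polynomial.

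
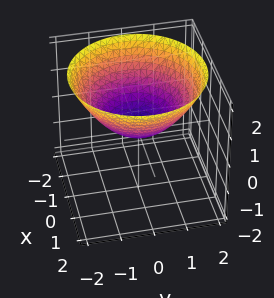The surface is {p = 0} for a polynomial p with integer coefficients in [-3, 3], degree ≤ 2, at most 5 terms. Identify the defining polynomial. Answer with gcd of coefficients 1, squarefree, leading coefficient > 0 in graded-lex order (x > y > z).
x^2 + y^2 - 2*z

(a) The degree is 2 — a single bowl opening along one axis; a quadric.
(b) Symmetries: rotational symmetry about the z-axis ⇒ p depends on x, y only through x² + y².
(c) Reading off the gridlines: one x-axis crossing is at x = 0; it meets the z-axis at z = 0 (among the integer gridlines); it meets the y-axis at y = 0 (among the integer gridlines).
(d) Together with the visible shape, these determine p as stated.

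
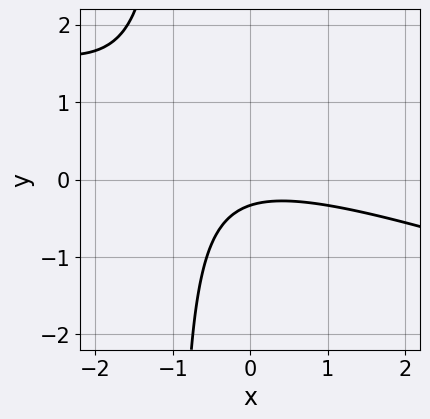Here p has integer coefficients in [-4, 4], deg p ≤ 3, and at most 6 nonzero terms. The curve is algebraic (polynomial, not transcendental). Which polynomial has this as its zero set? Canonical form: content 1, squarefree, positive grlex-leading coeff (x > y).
x^2 + 3*x*y + 3*y + 1

(a) deg p = 2. No degree-1 curve has this shape.
(b) Against the integer gridlines: the curve avoids every integer x-axis point in the box.
(c) Assembling these constraints gives the stated polynomial.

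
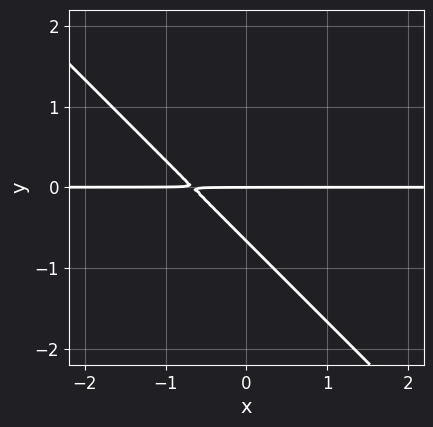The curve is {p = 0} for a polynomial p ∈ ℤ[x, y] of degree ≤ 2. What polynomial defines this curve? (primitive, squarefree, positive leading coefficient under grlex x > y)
The degree is 2 — the shape is more complex than any degree-1 curve.
Reading off the gridlines: it crosses the y-axis at the gridline y = 0; the visible x-axis segment lies entirely on the curve.
Putting this together gives p.

3*x*y + 3*y^2 + 2*y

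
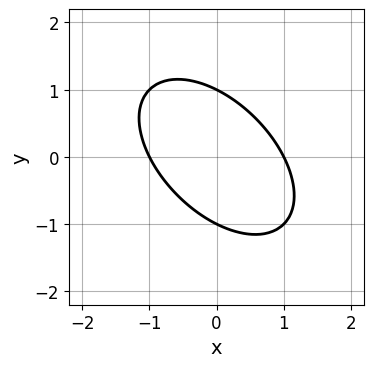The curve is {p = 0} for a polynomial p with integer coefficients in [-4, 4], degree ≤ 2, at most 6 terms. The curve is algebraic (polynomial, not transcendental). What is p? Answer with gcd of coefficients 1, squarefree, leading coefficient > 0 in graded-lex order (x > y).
x^2 + x*y + y^2 - 1

1. deg p = 2.
2. Against the integer gridlines: among the integer gridlines, it crosses the x-axis at x ∈ {-1, 1}; the y-axis gridline crossings are at y ∈ {-1, 1}.
3. Together with the visible shape, these determine p as stated.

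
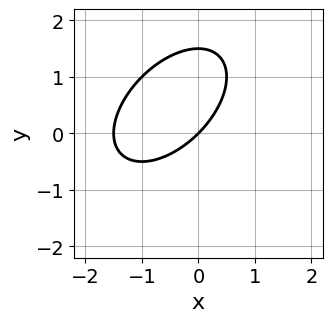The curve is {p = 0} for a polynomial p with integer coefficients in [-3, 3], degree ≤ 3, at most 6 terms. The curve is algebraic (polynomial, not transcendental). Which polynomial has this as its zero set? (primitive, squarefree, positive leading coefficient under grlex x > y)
First, the degree is 2 — a generic line meets the curve in up to 2 points.
Then, checking where it meets the axes: it meets the y-axis at y = 0 (among the integer gridlines); it crosses the x-axis at the gridline x = 0.
Finally, assembling these constraints gives the stated polynomial.

2*x^2 - 2*x*y + 2*y^2 + 3*x - 3*y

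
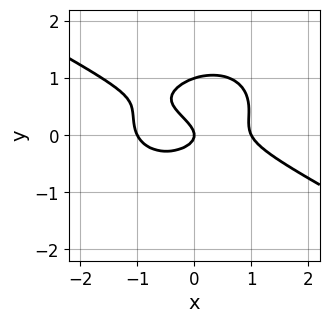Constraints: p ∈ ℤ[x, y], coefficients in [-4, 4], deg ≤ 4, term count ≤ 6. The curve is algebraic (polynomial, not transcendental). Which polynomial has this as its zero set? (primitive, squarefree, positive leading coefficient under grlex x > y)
(a) The degree is 3 — a generic line meets the curve in up to 3 points.
(b) Observable constraints: the y-axis gridline crossings are at y ∈ {0, 1}; among the integer gridlines, it crosses the x-axis at x ∈ {-1, 0, 1}.
(c) The integer polynomial consistent with all of this is the stated p.

x^3 + x^2*y + 3*y^3 - 3*y^2 - x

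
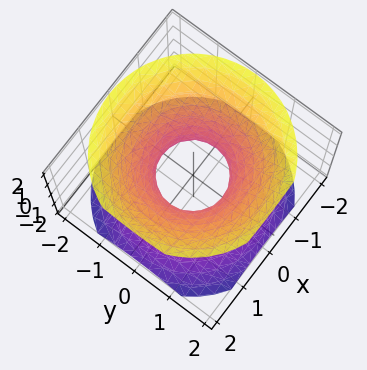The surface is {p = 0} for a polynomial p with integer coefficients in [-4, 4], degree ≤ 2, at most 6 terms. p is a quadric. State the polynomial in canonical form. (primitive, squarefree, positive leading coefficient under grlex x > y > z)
1. The degree is 2 — an hourglass — one-sheet hyperboloid; a quadric.
2. Symmetries: rotational symmetry about the z-axis ⇒ p depends on x, y only through x² + y²; the z ↦ −z reflection is a symmetry, so z appears only in even powers.
3. Against the integer gridlines: a circular section at z = 0 has radius between 0 and 1; it misses every integer gridline on the z-axis.
4. Matching integer coefficients to the picture gives p.

3*x^2 + 3*y^2 - 3*z^2 - 2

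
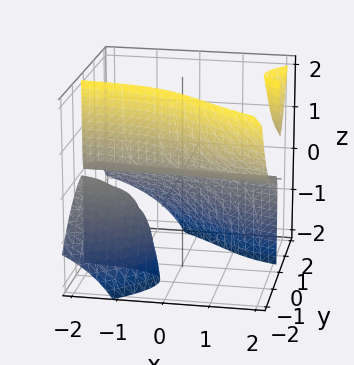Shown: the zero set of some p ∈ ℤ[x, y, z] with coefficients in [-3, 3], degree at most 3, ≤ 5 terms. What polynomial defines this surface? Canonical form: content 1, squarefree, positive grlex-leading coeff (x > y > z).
First, there are 3 components. Treating them together as one polynomial.
Then, deg p = 3. A generic line meets the surface in up to 3 points.
Next, against the integer gridlines: the visible x-axis segment lies entirely on the surface; one z-axis crossing is at z = 0; it crosses the y-axis at the gridline y = 0.
Finally, solving for integer coefficients yields p as stated.

3*x*y*z - 2*y^3 - 2*y*z - 2*z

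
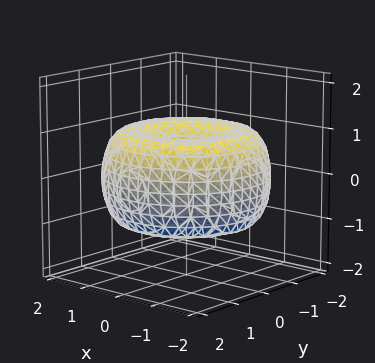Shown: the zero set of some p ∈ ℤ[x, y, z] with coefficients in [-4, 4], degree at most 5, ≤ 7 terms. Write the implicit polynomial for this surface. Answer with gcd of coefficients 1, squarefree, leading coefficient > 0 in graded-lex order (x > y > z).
1. The degree is 4 — a generic line meets the surface in up to 4 points.
2. Symmetry: the surface is invariant under rotation about z: p = q(x² + y², z).
3. Against the integer gridlines: a circular section at z = 1 has radius exactly 1.
4. Assembling these constraints gives the stated polynomial.

x^4 + 2*x^2*y^2 + y^4 - 3*x^2 - 3*y^2 + 3*z^2 - 1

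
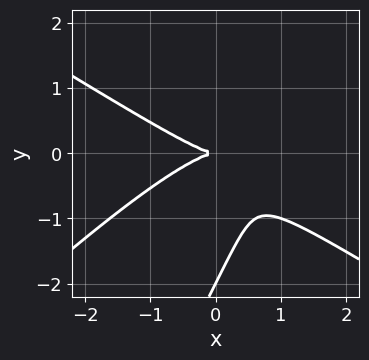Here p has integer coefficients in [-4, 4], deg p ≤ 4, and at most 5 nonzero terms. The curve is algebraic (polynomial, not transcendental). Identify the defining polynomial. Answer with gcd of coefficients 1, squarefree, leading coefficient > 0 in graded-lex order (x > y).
x^3 - 2*x*y^2 + y^3 + 2*y^2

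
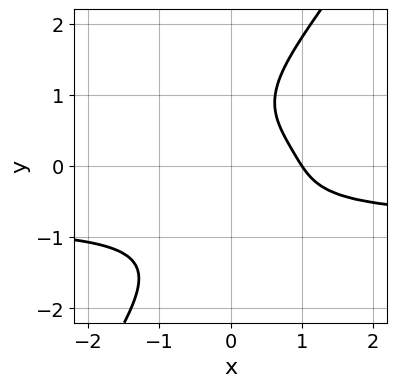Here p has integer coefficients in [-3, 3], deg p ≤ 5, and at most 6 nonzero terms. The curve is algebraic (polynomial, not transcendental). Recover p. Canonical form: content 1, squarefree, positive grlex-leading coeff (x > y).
3*x*y^3 - 2*y^4 + 2*x*y + 3*x - 3

deg p = 4. A generic line meets the curve in up to 4 points.
Observable constraints: no y-intercept at any integer in the box; it crosses the x-axis at the gridline x = 1.
Solving for integer coefficients yields p as stated.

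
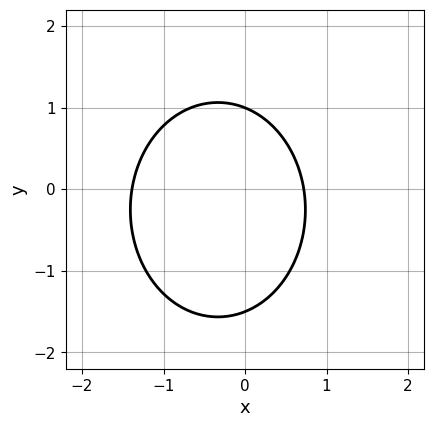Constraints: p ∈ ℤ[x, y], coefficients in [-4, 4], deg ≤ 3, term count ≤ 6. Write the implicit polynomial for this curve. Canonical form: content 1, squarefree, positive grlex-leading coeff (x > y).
3*x^2 + 2*y^2 + 2*x + y - 3

(a) The degree is 2 — the shape is more complex than any degree-1 curve.
(b) Reading off the gridlines: it meets the y-axis at y = 1 (among the integer gridlines).
(c) The integer polynomial consistent with all of this is the stated p.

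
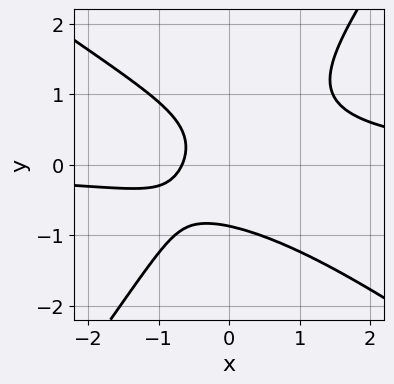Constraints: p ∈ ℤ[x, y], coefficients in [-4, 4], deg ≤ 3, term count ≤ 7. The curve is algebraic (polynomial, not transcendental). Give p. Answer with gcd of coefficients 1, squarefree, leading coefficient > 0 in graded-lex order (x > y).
(a) Degree: a generic line meets the curve in up to 3 points, so deg p = 3.
(b) Solving for integer coefficients yields p as stated.

3*x^2*y + 2*x*y^2 - 3*y^3 - 3*x - 2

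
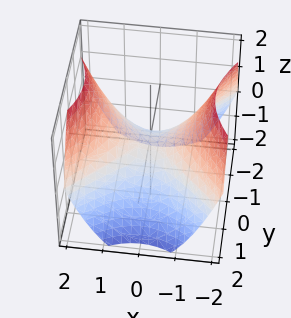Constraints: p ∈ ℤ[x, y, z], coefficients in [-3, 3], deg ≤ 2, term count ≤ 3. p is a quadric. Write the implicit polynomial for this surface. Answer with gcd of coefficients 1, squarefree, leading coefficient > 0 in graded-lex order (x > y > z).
2*x^2 - 2*y^2 - 3*z

First, the degree is 2 — a hyperbolic paraboloid; a quadric.
Then, symmetries: mirror symmetry y ↦ −y ⇒ only even powers of y; it's symmetric under x → −x, forcing even powers of x.
Then, observable constraints: one x-axis crossing is at x = 0; one y-axis crossing is at y = 0; one z-axis crossing is at z = 0.
Finally, fitting integer coefficients to these (and the overall shape) gives p.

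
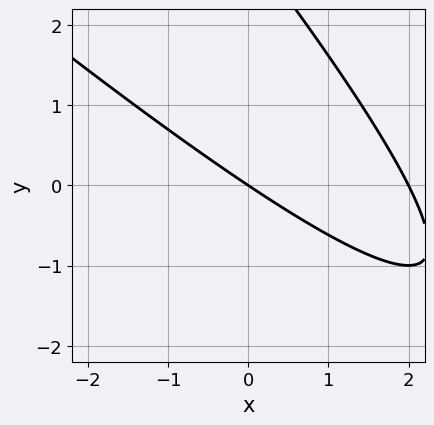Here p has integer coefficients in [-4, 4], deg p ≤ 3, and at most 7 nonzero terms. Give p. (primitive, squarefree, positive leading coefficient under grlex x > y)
First, deg p = 2. A generic line meets the curve in up to 2 points.
Then, reading off the gridlines: one y-axis crossing is at y = 0; among the integer gridlines, it crosses the x-axis at x ∈ {0, 2}.
Finally, assembling these constraints gives the stated polynomial.

x^2 + 2*x*y + y^2 - 2*x - 3*y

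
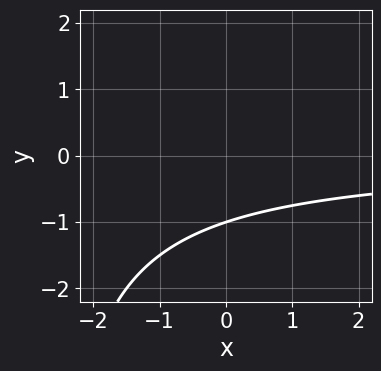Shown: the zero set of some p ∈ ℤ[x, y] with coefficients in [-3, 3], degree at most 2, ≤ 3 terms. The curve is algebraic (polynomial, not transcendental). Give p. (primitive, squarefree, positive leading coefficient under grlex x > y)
x*y + 3*y + 3

First, degree: a generic line meets the curve in up to 2 points, so deg p = 2.
Then, from the axis intercepts and sections: it crosses the y-axis at the gridline y = -1; the curve avoids every integer x-axis point in the box.
Finally, assembling these constraints gives the stated polynomial.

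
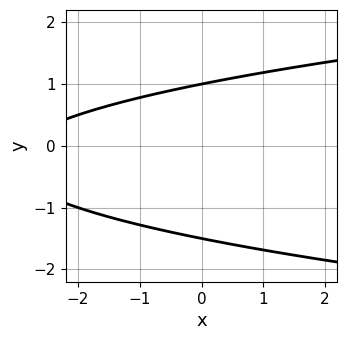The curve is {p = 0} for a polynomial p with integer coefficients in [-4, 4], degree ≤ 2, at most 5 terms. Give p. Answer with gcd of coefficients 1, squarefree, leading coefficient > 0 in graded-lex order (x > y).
Degree: the shape is more complex than any degree-1 curve, so deg p = 2.
Observable constraints: it misses every integer gridline on the x-axis; it meets the y-axis at y = 1 (among the integer gridlines).
Assembling these constraints gives the stated polynomial.

2*y^2 - x + y - 3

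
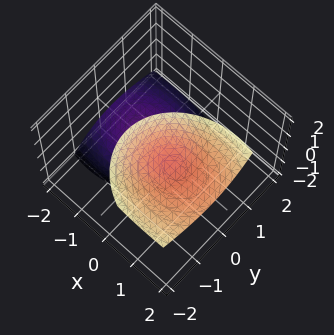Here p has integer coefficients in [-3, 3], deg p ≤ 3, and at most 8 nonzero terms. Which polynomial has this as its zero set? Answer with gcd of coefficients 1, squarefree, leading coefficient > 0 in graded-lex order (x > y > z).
2*x^2 - 3*x*z + 3*y^2 + 2*y*z - z^2 + 2

(a) The picture has 2 separate pieces. Treating them together as one polynomial.
(b) The degree is 2 — no degree-1 surface has this shape.
(c) From the visible intercepts: it misses every integer gridline on the x-axis; it misses every integer gridline on the y-axis.
(d) Assembling these constraints gives the stated polynomial.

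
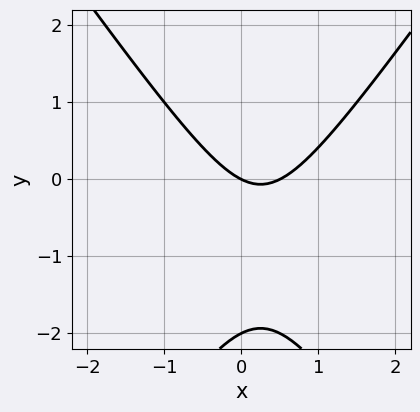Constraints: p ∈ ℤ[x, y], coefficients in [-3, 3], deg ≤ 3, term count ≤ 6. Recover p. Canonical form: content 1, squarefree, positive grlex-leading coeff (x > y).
(a) Degree: no degree-1 curve has this shape, so deg p = 2.
(b) Reading off the gridlines: among the integer gridlines, it crosses the y-axis at y ∈ {-2, 0}; it crosses the x-axis at the gridline x = 0.
(c) The integer polynomial consistent with all of this is the stated p.

2*x^2 - y^2 - x - 2*y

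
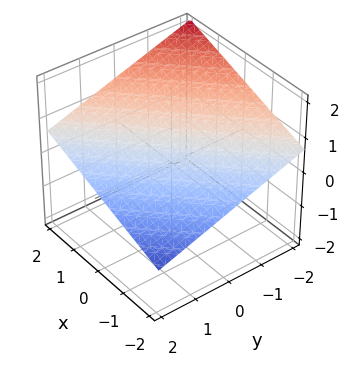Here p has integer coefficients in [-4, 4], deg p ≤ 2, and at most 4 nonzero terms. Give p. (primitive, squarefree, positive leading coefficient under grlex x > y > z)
First, deg p = 1. Every cross-section is a straight line — this is a plane.
Next, reading off the gridlines: it crosses the y-axis at the gridline y = 2; it crosses the x-axis at the gridline x = -2.
Finally, matching integer coefficients to the picture gives p.

x - y - 3*z + 2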